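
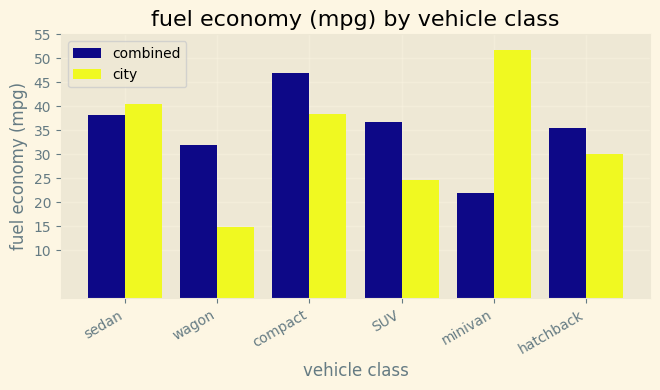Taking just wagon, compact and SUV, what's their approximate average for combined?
≈ 37

(30 + 45 + 35) / 3 ≈ 37.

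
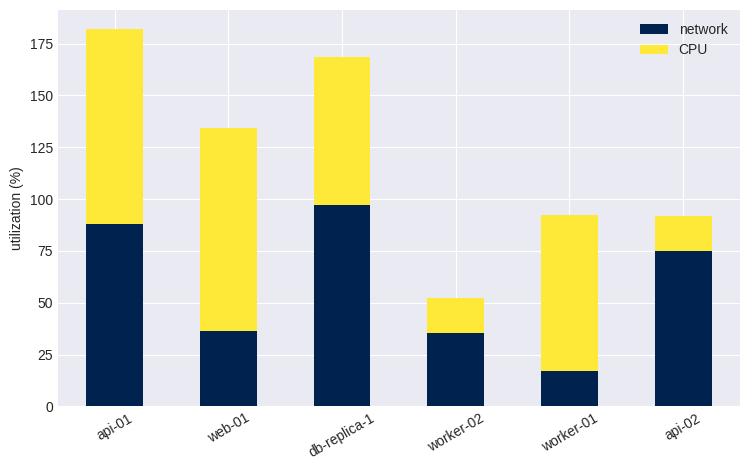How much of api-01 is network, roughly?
network top ≈ 80, bottom ≈ 0; segment ≈ 80.

≈ 80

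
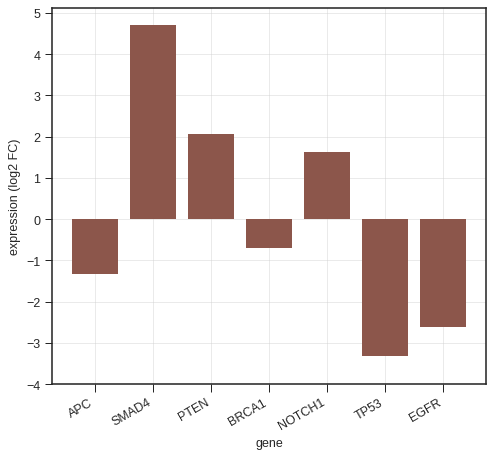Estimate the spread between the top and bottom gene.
Max SMAD4 ≈ 5, min TP53 ≈ -3; range ≈ 8.

≈ 8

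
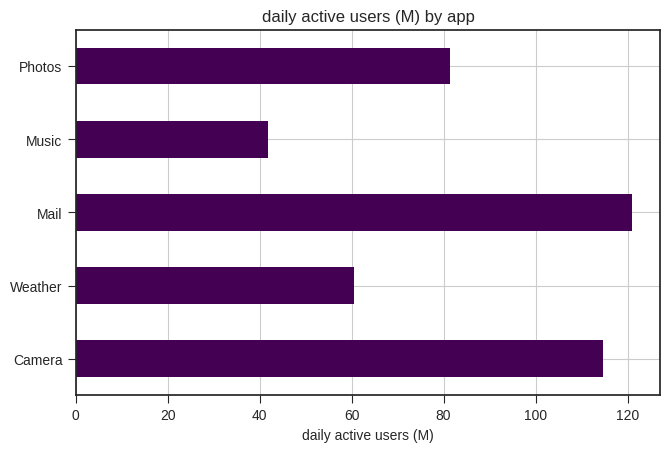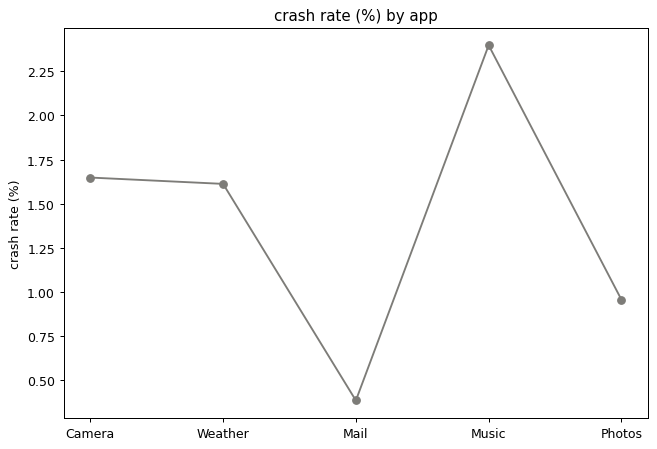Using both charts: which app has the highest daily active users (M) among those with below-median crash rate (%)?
Mail

Chart 2 median crash rate (%) ≈ 1.5; below-median apps: Mail, Photos. Among those, Mail has the highest daily active users (M) (≈ 120).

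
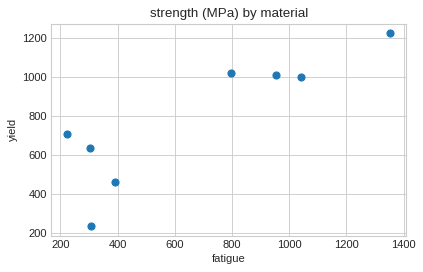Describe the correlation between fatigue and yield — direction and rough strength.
Points are positively correlated; strong (|r| ≈ 0.9).

positive, strong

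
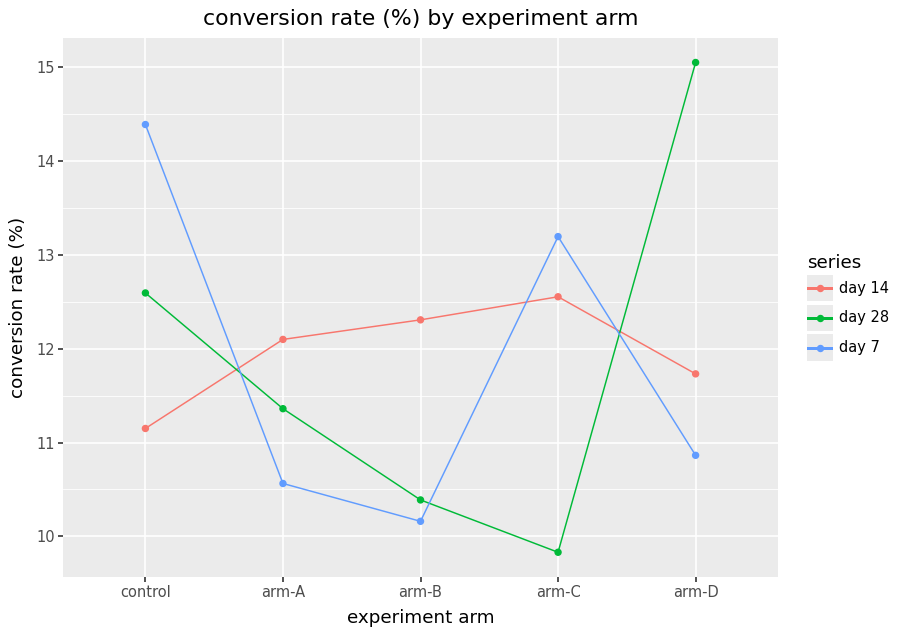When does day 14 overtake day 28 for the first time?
arm-A

control: day 14 ≈ 11.0 vs day 28 ≈ 12.5 (not yet); arm-A: day 14 ≈ 12.0 vs day 28 ≈ 11.5 (first crossover).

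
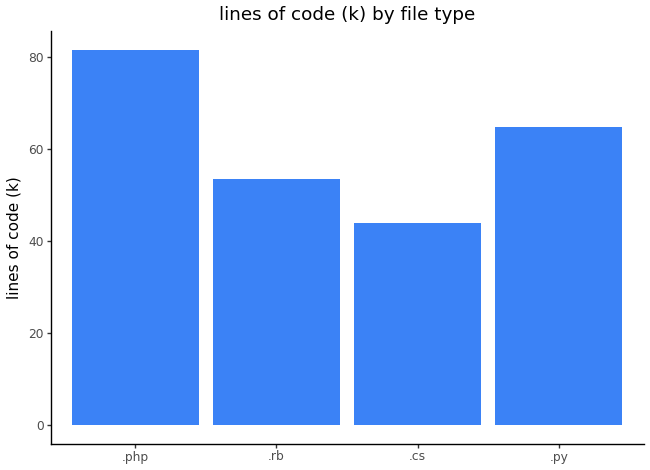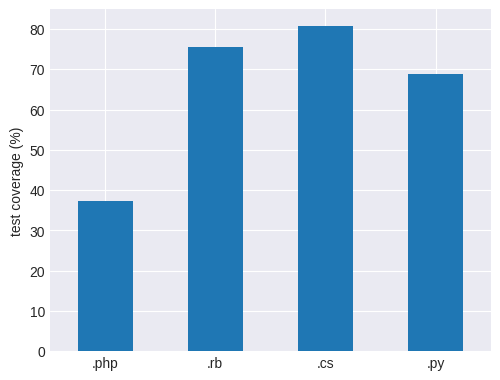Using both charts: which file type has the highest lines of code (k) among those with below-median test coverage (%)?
Chart 2 median test coverage (%) ≈ 70; below-median file types: .php, .py. Among those, .php has the highest lines of code (k) (≈ 80).

.php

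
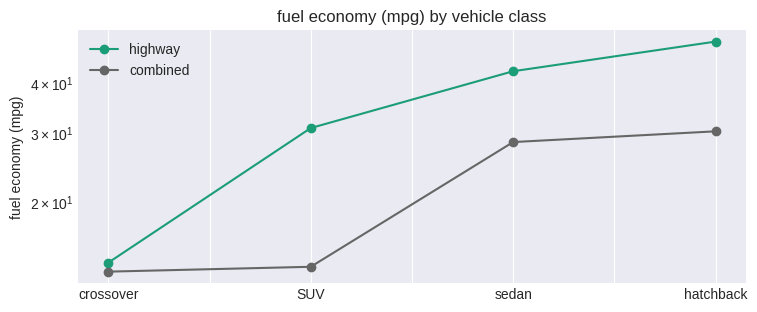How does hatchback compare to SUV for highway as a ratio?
hatchback ≈ 50, SUV ≈ 30; 50/30 ≈ 1.67.

≈ 1.67×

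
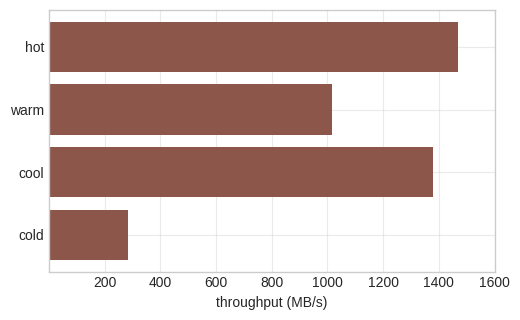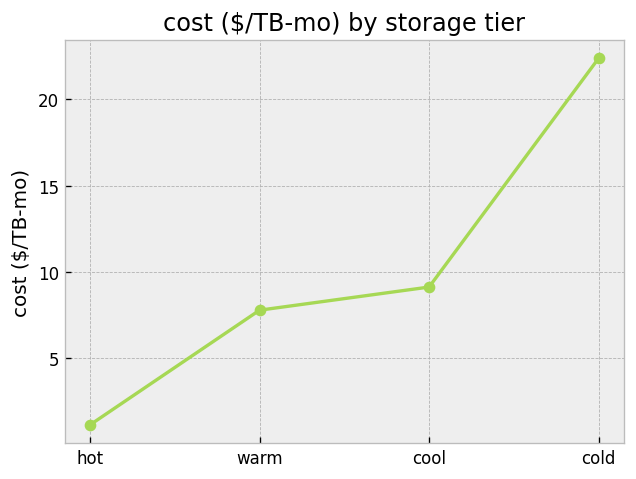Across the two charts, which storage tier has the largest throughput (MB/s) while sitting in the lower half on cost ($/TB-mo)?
hot

Chart 2 median cost ($/TB-mo) ≈ 10; below-median storage tiers: hot, warm. Among those, hot has the highest throughput (MB/s) (≈ 1400).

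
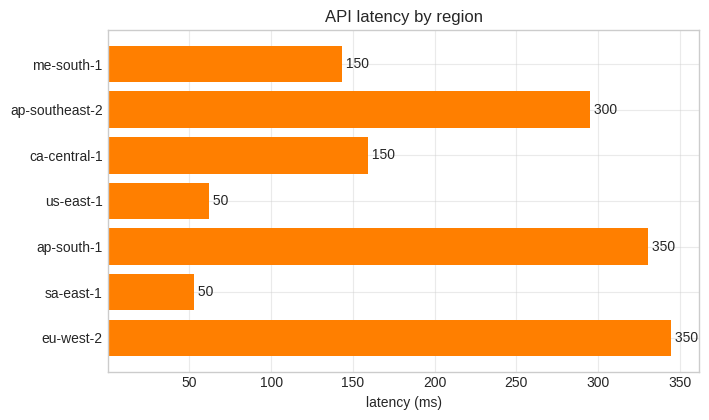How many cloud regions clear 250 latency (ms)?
3

Above 250: ap-southeast-2, ap-south-1, eu-west-2.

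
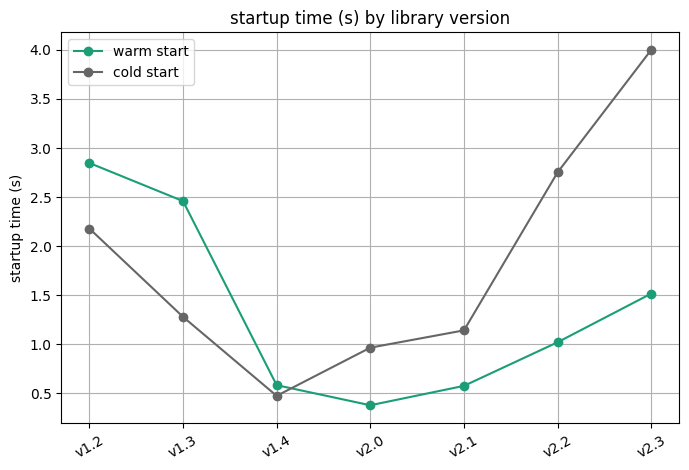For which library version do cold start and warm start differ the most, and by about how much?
v2.3, ≈ 2.5 s

v2.3: cold start ≈ 4.0, warm start ≈ 1.5 → gap ≈ 2.5. Next-largest (v2.2) is only ≈ 1.5.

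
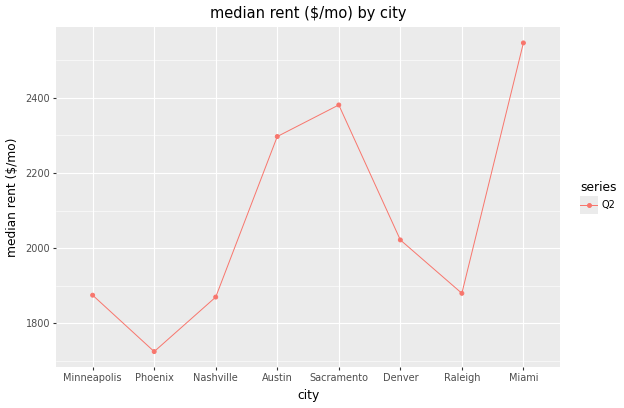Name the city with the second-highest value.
Sacramento

Top 3: Miami ≈ 2500, Sacramento ≈ 2400, Austin ≈ 2300.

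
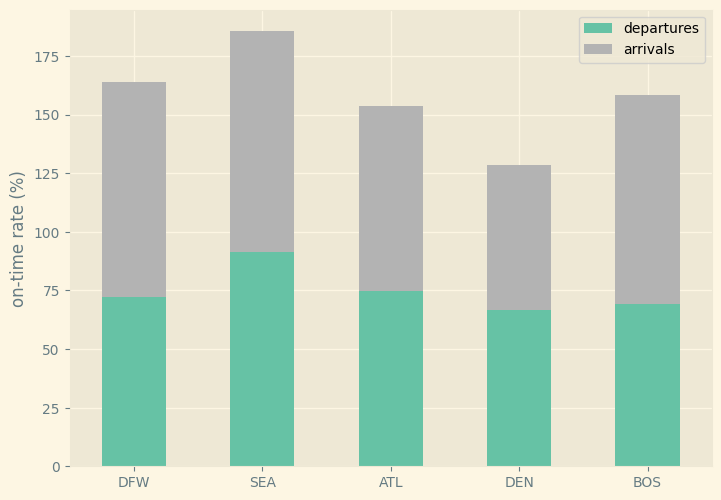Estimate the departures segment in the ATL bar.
departures top ≈ 80, bottom ≈ 0; segment ≈ 80.

≈ 80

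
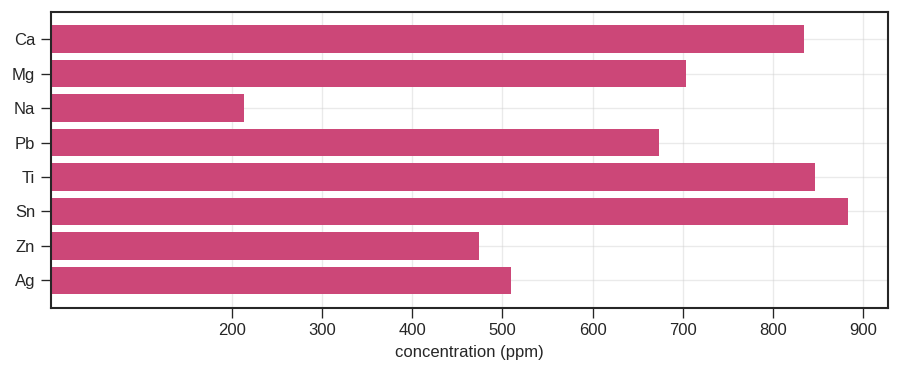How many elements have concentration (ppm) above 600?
5

Above 600: Ca, Mg, Pb, Ti, Sn.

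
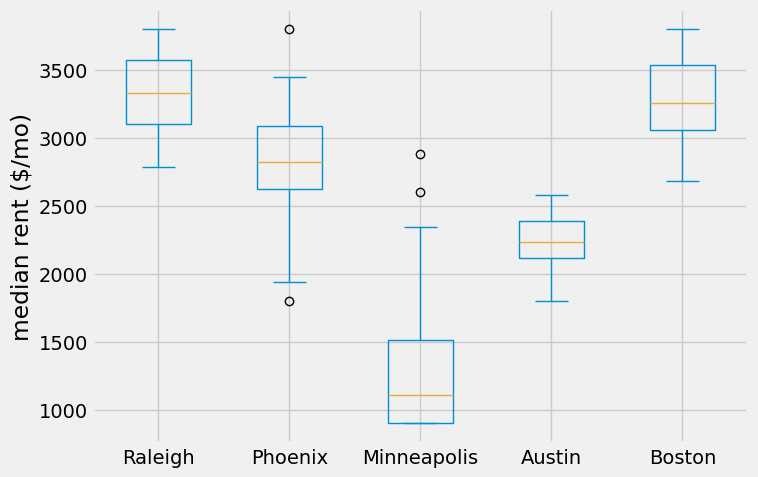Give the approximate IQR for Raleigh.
Q3 ≈ 3600, Q1 ≈ 3200; IQR ≈ 400.

≈ 400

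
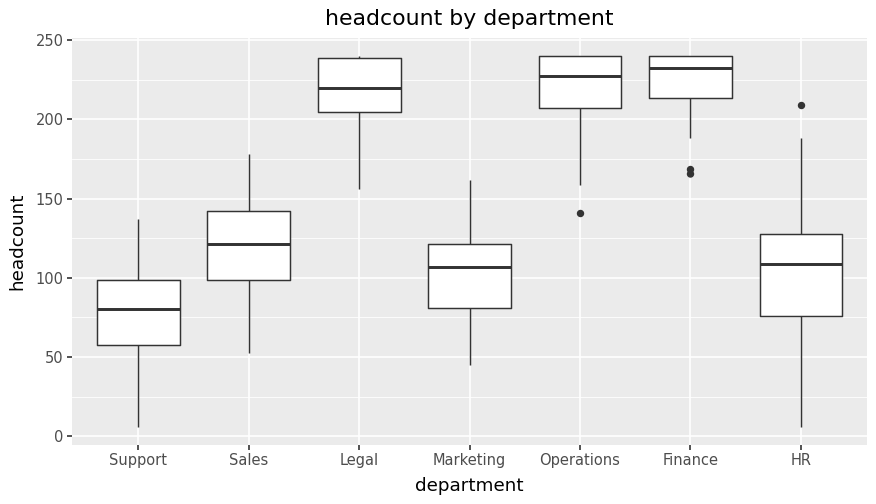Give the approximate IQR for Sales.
≈ 40

Q3 ≈ 140, Q1 ≈ 100; IQR ≈ 40.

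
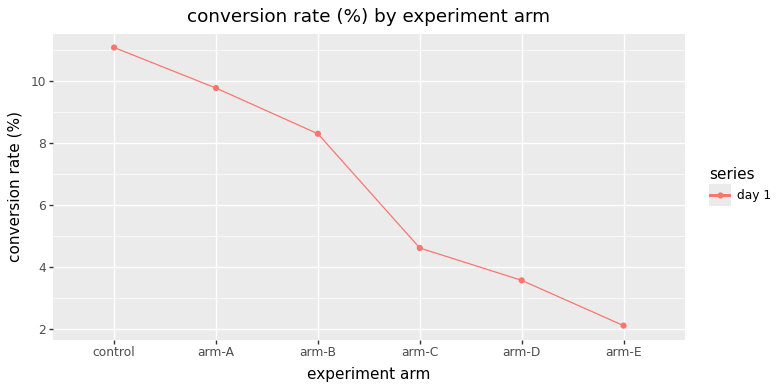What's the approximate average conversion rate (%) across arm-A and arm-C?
(10 + 5) / 2 ≈ 8.

≈ 8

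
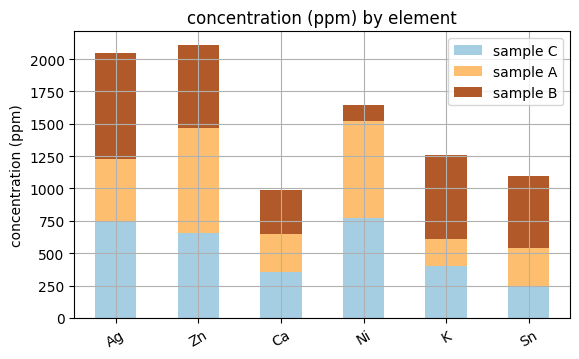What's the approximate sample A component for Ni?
sample A top ≈ 1600, bottom ≈ 800; segment ≈ 800.

≈ 800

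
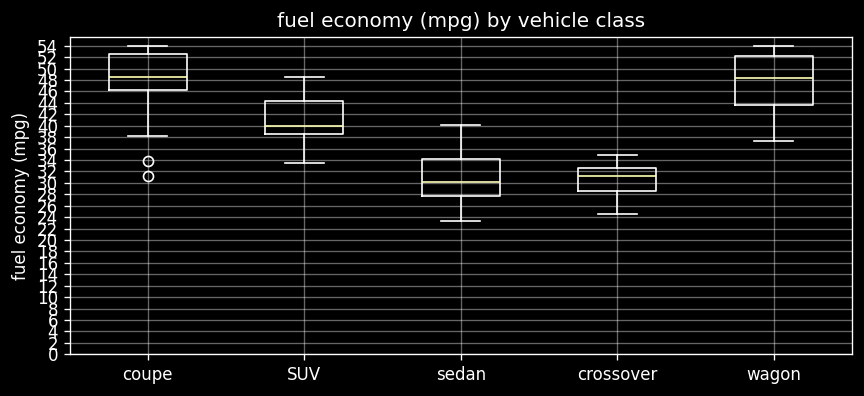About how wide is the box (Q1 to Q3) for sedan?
≈ 6

Q3 ≈ 34, Q1 ≈ 28; IQR ≈ 6.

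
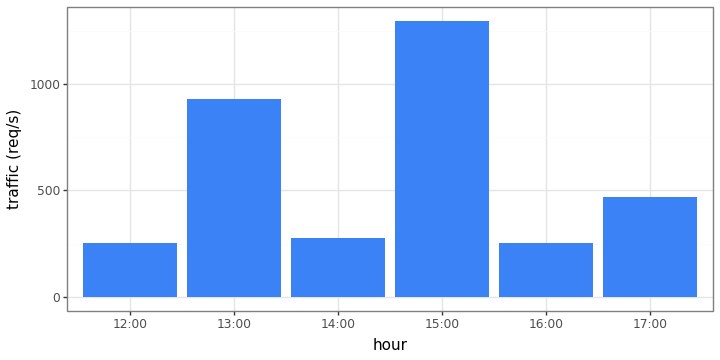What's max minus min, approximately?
≈ 1000

Max 15:00 ≈ 1200, min 16:00 ≈ 200; range ≈ 1000.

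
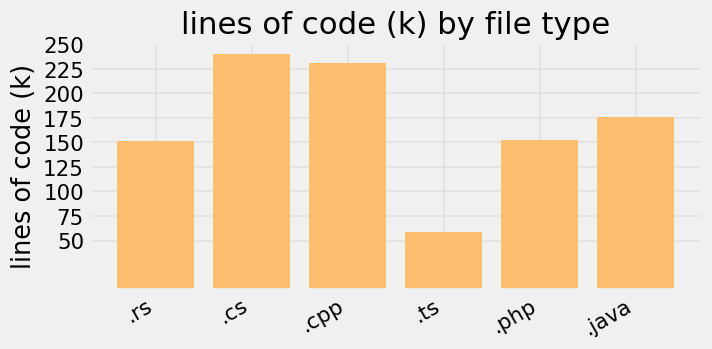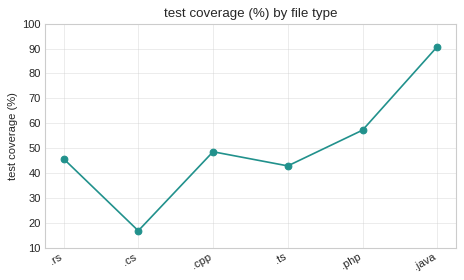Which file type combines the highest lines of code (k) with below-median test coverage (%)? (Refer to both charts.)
.cs

Chart 2 median test coverage (%) ≈ 50; below-median file types: .rs, .cs, .ts. Among those, .cs has the highest lines of code (k) (≈ 250).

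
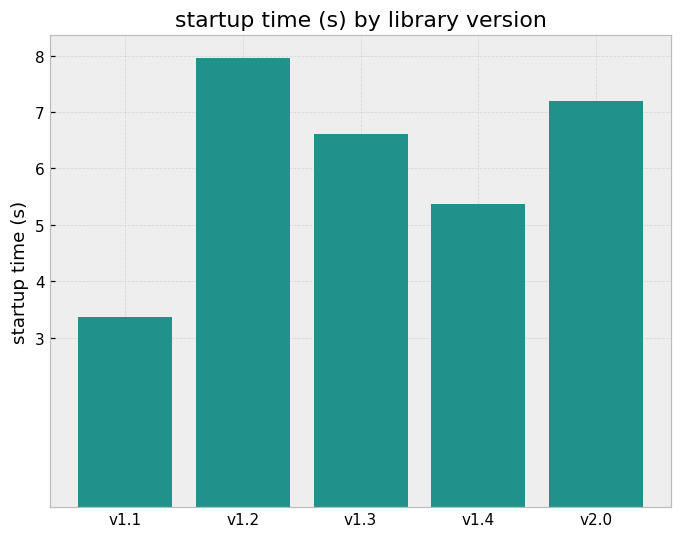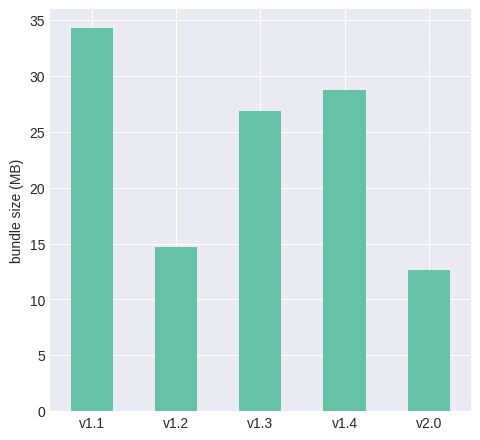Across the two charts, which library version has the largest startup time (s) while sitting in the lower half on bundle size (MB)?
v1.2

Chart 2 median bundle size (MB) ≈ 25; below-median library versions: v1.2, v2.0. Among those, v1.2 has the highest startup time (s) (≈ 8).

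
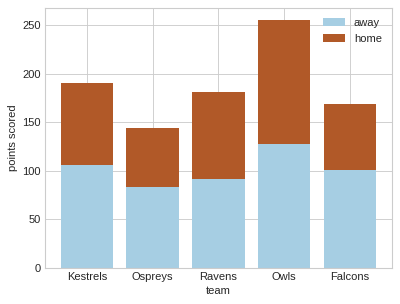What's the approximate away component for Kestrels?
away top ≈ 100, bottom ≈ 0; segment ≈ 100.

≈ 100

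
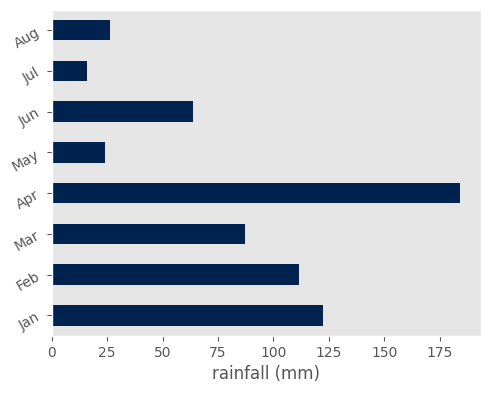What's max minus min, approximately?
≈ 160

Max Apr ≈ 180, min Jul ≈ 20; range ≈ 160.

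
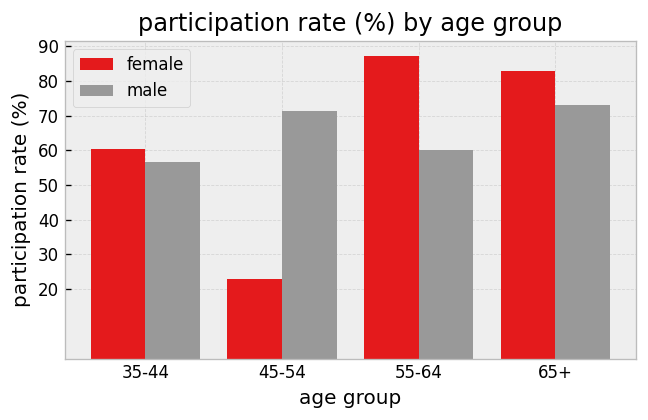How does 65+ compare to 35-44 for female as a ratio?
65+ ≈ 80, 35-44 ≈ 60; 80/60 ≈ 1.33.

≈ 1.33×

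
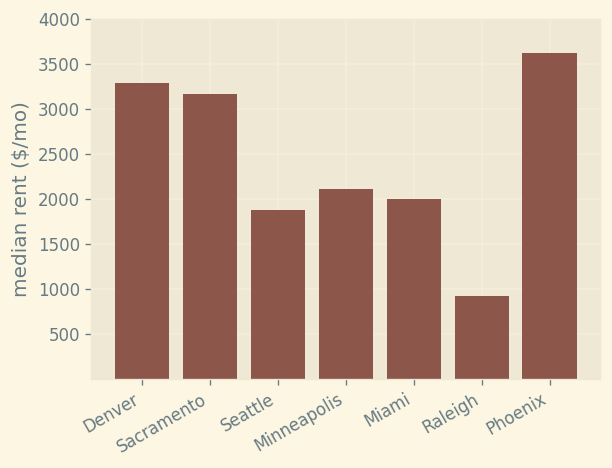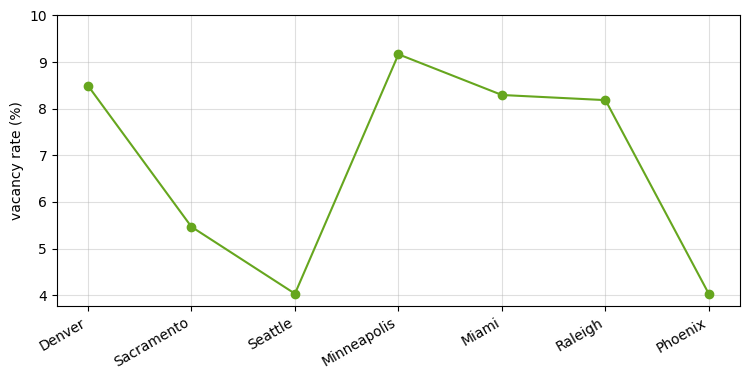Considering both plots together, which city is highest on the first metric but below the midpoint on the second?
Chart 2 median vacancy rate (%) ≈ 8; below-median cities: Sacramento, Seattle, Phoenix. Among those, Phoenix has the highest median rent ($/mo) (≈ 3500).

Phoenix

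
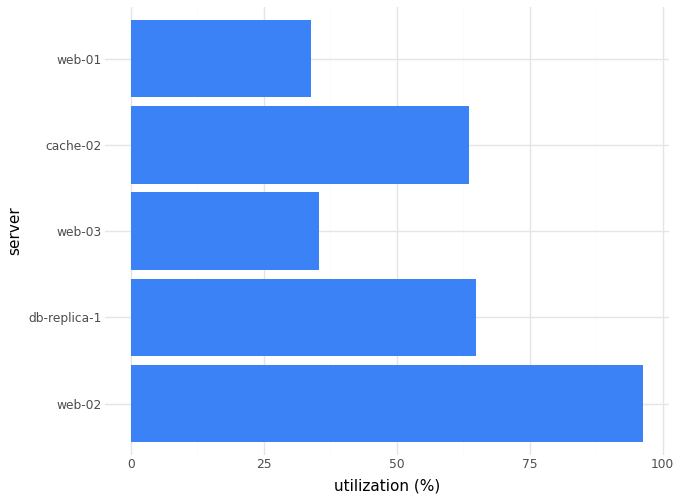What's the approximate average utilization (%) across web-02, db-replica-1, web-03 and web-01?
(100 + 60 + 40 + 30) / 4 ≈ 58.

≈ 58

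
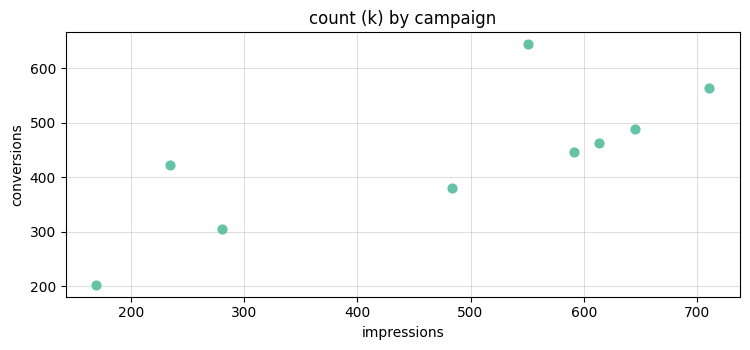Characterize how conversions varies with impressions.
Points are positively correlated; strong (|r| ≈ 0.8).

positive, strong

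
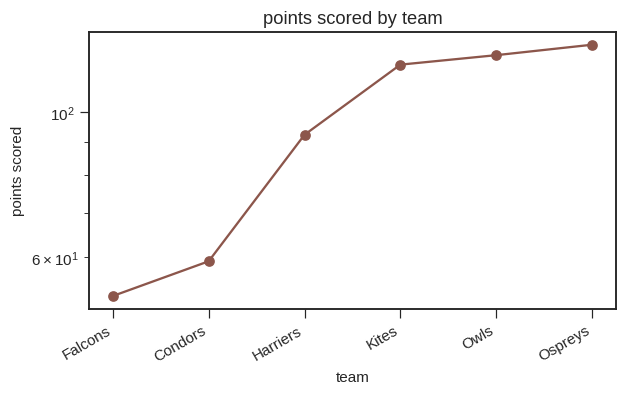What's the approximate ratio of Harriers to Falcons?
≈ 1.8×

Harriers ≈ 90, Falcons ≈ 50; 90/50 ≈ 1.8.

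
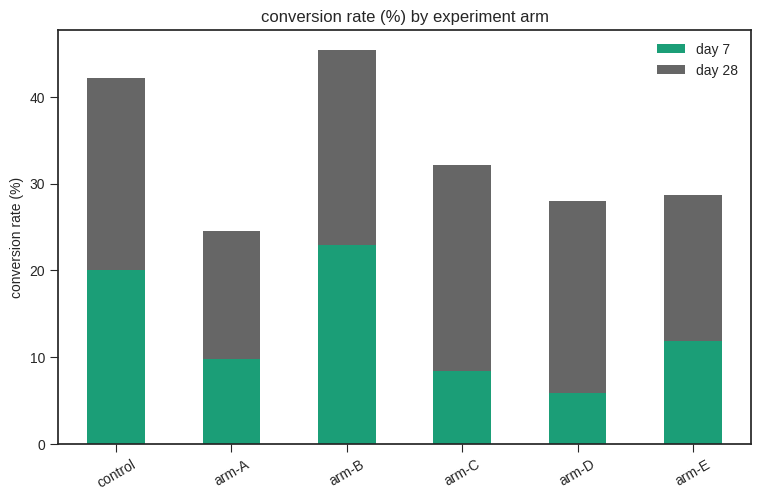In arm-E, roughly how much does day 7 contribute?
day 7 top ≈ 10, bottom ≈ 0; segment ≈ 10.

≈ 10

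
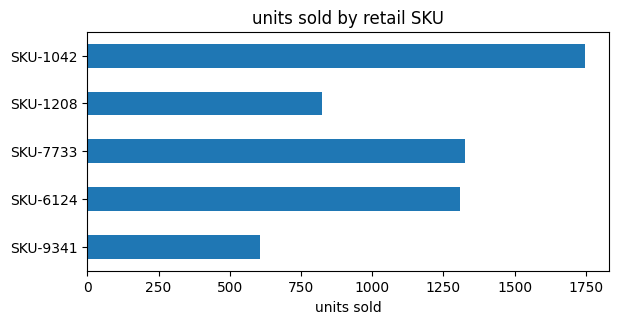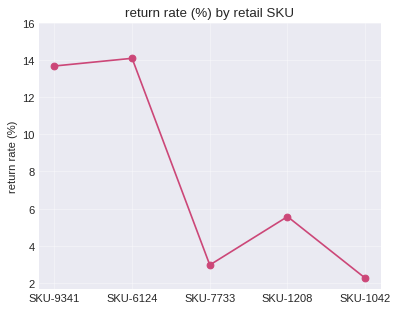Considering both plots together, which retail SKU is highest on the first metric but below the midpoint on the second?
Chart 2 median return rate (%) ≈ 6; below-median retail SKUs: SKU-7733, SKU-1042. Among those, SKU-1042 has the highest units sold (≈ 1800).

SKU-1042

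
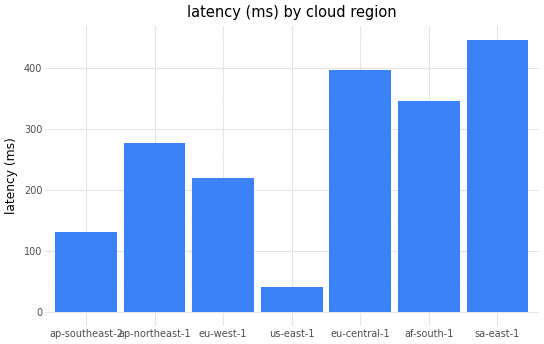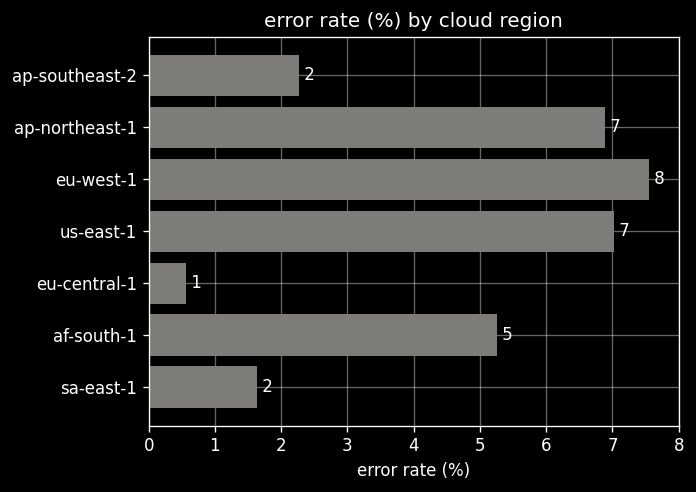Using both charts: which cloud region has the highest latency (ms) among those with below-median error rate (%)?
Chart 2 median error rate (%) ≈ 5; below-median cloud regions: ap-southeast-2, eu-central-1, sa-east-1. Among those, sa-east-1 has the highest latency (ms) (≈ 450).

sa-east-1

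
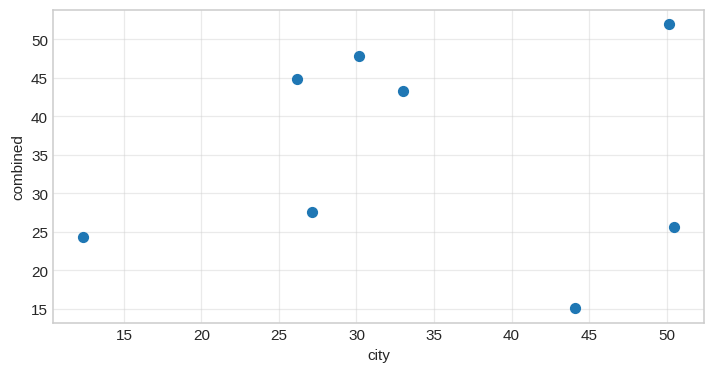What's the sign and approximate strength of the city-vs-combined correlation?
no clear correlation

Points are roughly uncorrelated; weak (|r| ≈ 0.1).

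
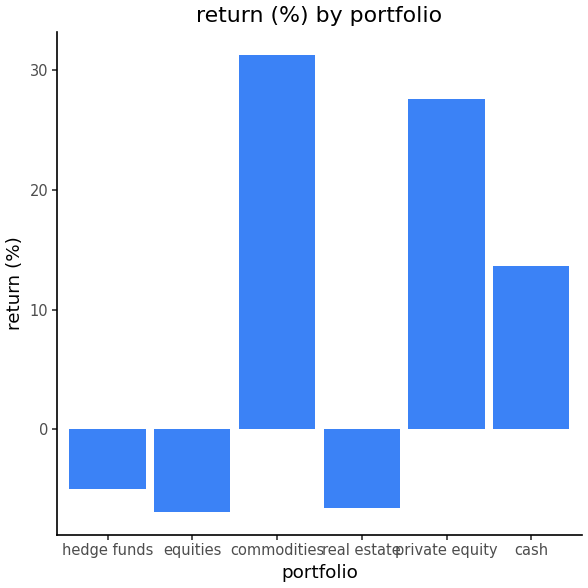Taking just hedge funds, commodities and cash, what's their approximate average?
≈ 13

(-5 + 30 + 15) / 3 ≈ 13.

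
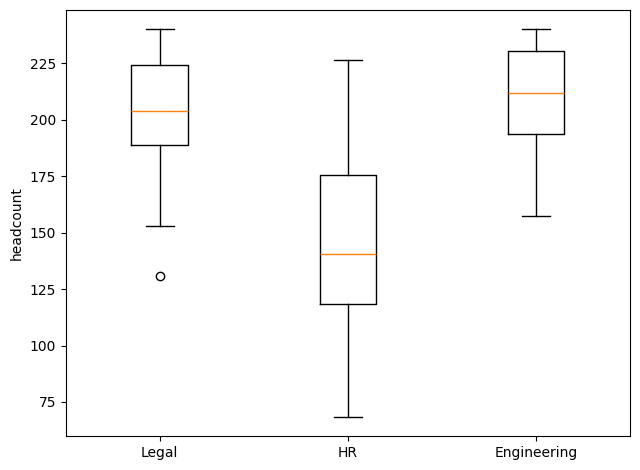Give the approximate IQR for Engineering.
Q3 ≈ 230, Q1 ≈ 190; IQR ≈ 40.

≈ 40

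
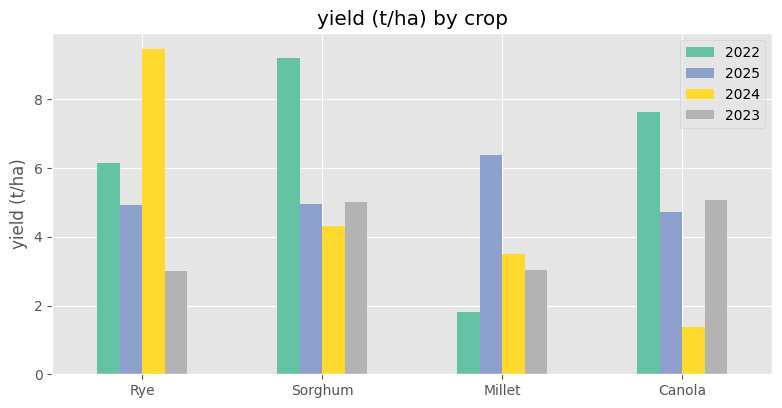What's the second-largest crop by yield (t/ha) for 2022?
Canola

Top 3 for 2022: Sorghum ≈ 9, Canola ≈ 8, Rye ≈ 6.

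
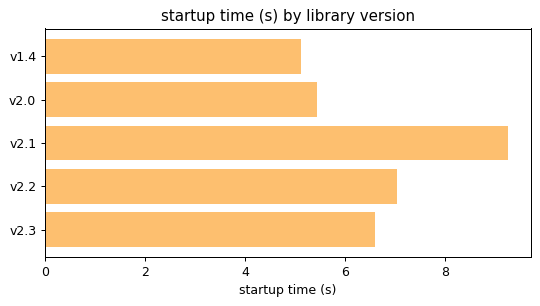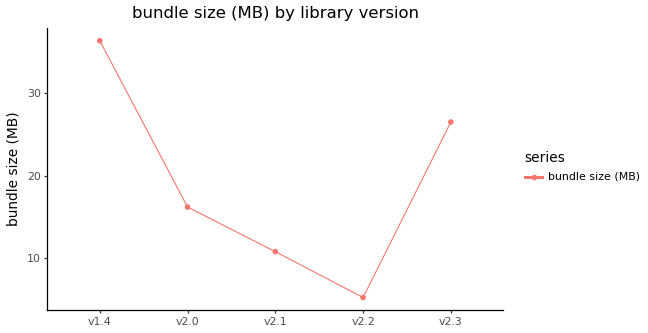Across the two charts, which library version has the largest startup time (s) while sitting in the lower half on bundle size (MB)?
Chart 2 median bundle size (MB) ≈ 15; below-median library versions: v2.1, v2.2. Among those, v2.1 has the highest startup time (s) (≈ 9).

v2.1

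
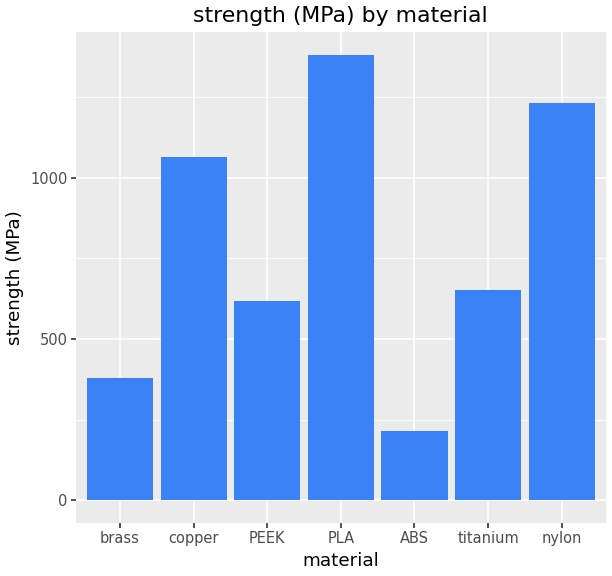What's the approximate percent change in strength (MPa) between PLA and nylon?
≈ -14.3%

PLA ≈ 1400, nylon ≈ 1200; (1200 − 1400) / 1400 ≈ -14.3%.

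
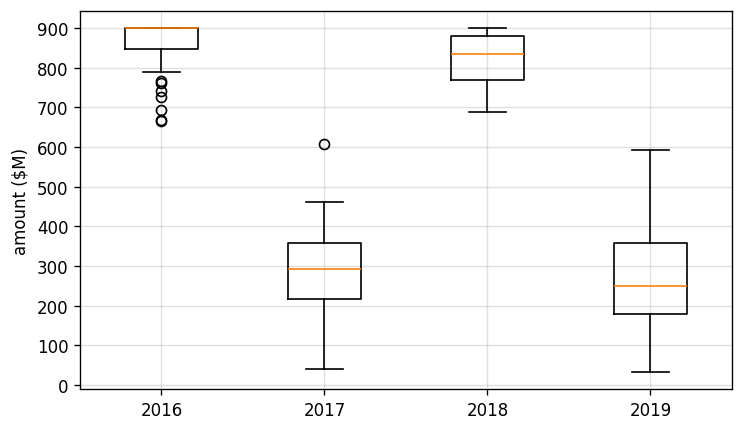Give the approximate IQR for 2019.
Q3 ≈ 400, Q1 ≈ 200; IQR ≈ 200.

≈ 200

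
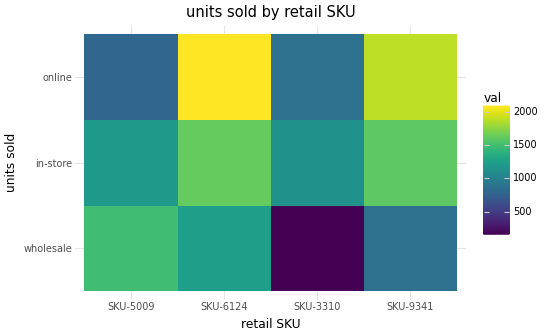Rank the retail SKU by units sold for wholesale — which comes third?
SKU-9341

Top 4 for wholesale: SKU-5009 ≈ 1600, SKU-6124 ≈ 1200, SKU-9341 ≈ 800, SKU-3310 ≈ 200.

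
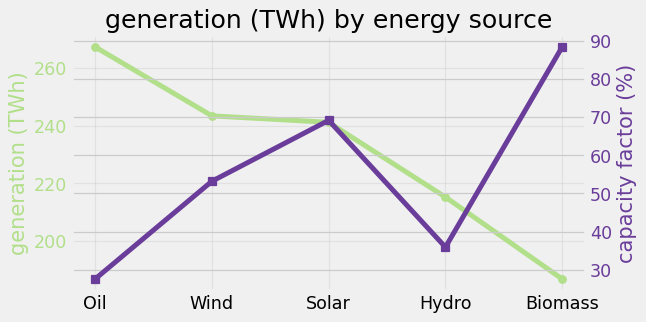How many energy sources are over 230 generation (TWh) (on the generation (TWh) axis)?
Above 230: Oil, Wind, Solar.

3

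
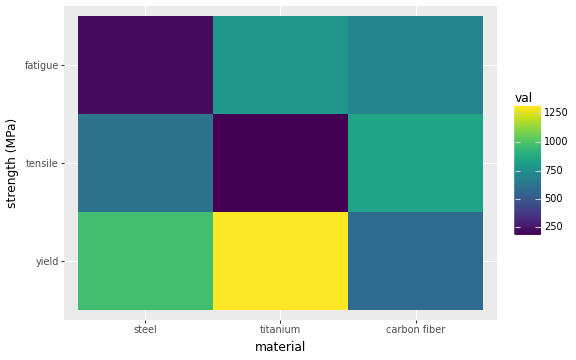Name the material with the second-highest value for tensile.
steel

Top 3 for tensile: carbon fiber ≈ 800, steel ≈ 600, titanium ≈ 200.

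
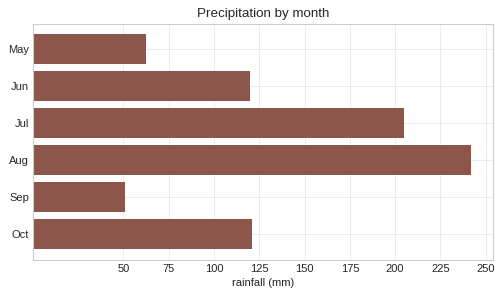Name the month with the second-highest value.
Jul

Top 3: Aug ≈ 250, Jul ≈ 200, Oct ≈ 125.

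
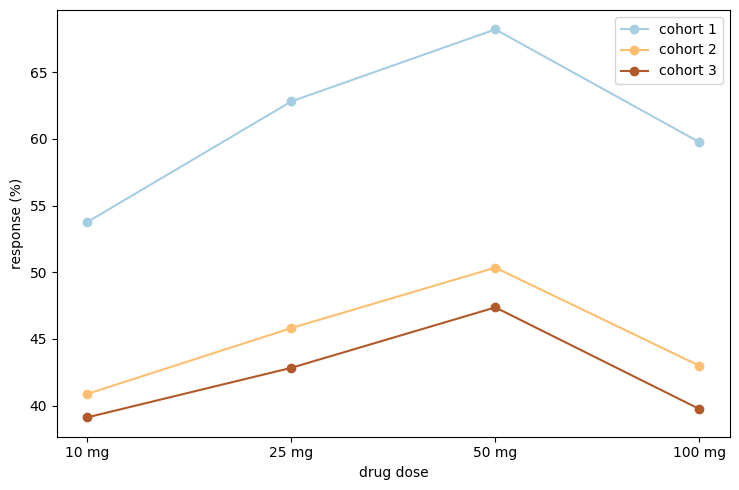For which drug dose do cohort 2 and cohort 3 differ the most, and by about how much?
100 mg, ≈ 5 %

100 mg: cohort 2 ≈ 45, cohort 3 ≈ 40 → gap ≈ 5. Next-largest (25 mg) is only ≈ 0.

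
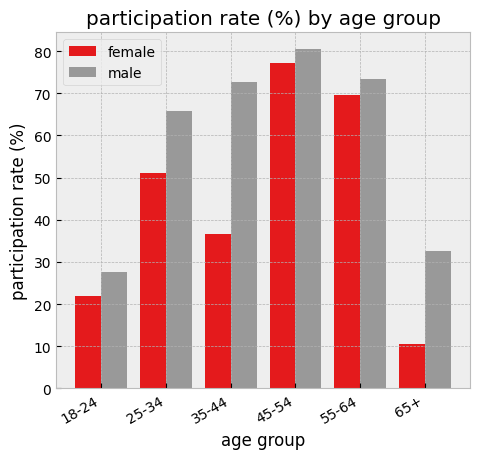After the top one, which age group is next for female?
55-64

Top 3 for female: 45-54 ≈ 80, 55-64 ≈ 70, 25-34 ≈ 50.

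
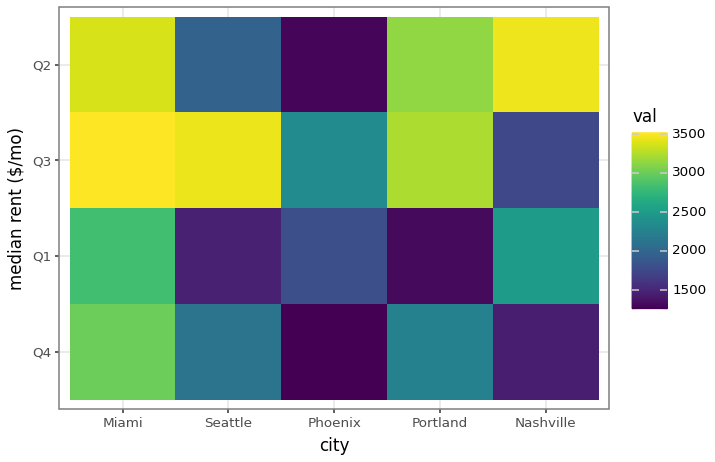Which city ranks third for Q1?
Phoenix

Top 4 for Q1: Miami ≈ 2800, Nashville ≈ 2400, Phoenix ≈ 1800, Seattle ≈ 1400.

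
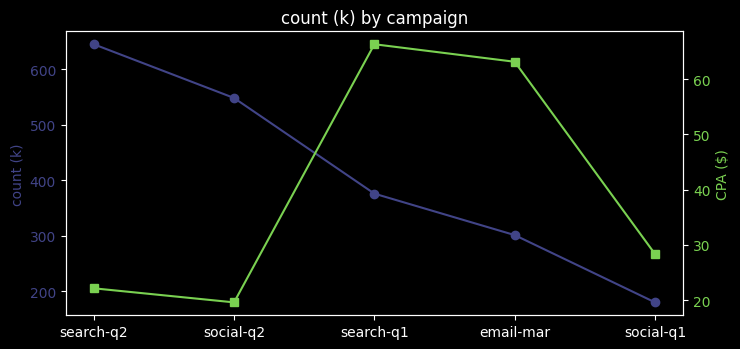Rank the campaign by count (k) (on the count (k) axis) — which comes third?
search-q1

Top 4 (on the count (k) axis): search-q2 ≈ 650, social-q2 ≈ 550, search-q1 ≈ 400, email-mar ≈ 300.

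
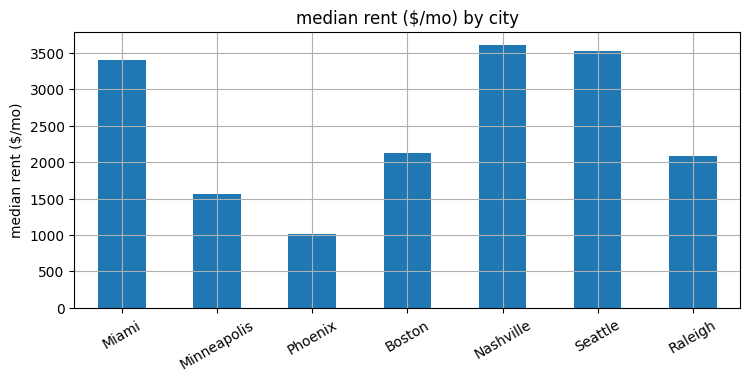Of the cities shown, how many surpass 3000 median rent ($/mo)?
3

Above 3000: Miami, Nashville, Seattle.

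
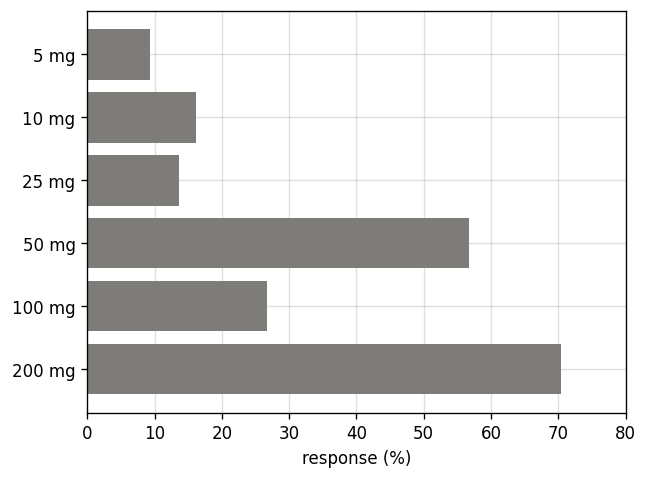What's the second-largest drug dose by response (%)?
50 mg

Top 3: 200 mg ≈ 70, 50 mg ≈ 60, 100 mg ≈ 30.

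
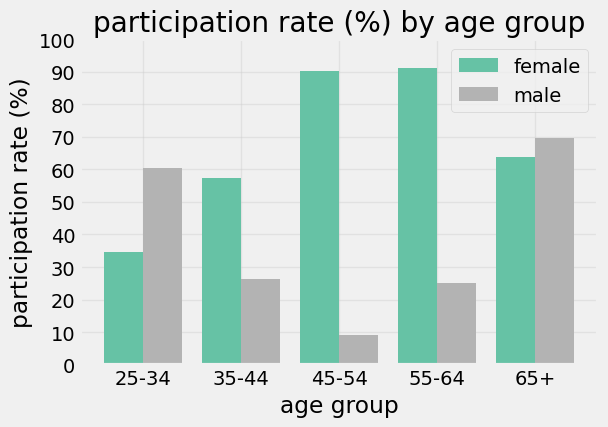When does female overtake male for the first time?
25-34: female ≈ 30 vs male ≈ 60 (not yet); 35-44: female ≈ 60 vs male ≈ 30 (first crossover).

35-44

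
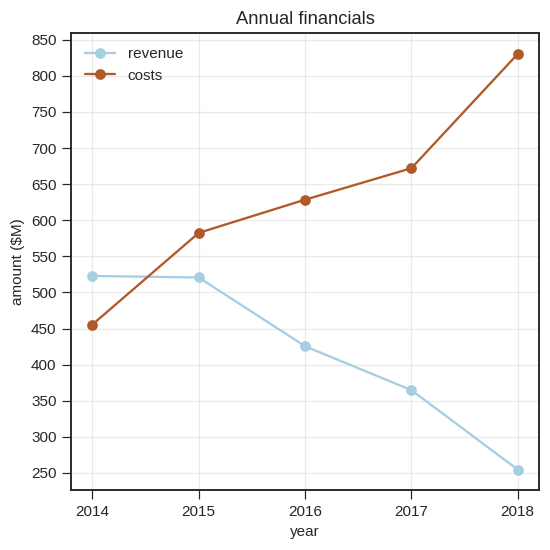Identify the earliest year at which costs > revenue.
2014: costs ≈ 450 vs revenue ≈ 500 (not yet); 2015: costs ≈ 600 vs revenue ≈ 500 (first crossover).

2015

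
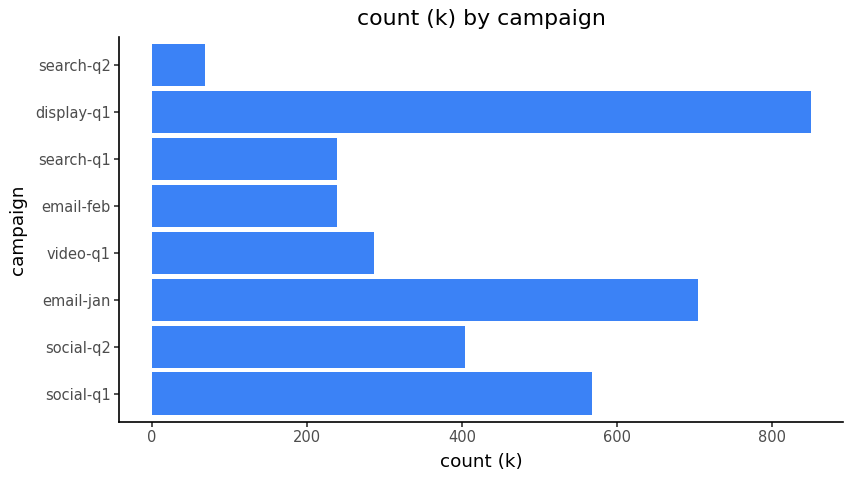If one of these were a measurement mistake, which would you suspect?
display-q1 ≈ 800; the rest sit between ≈ 100 and ≈ 700.

display-q1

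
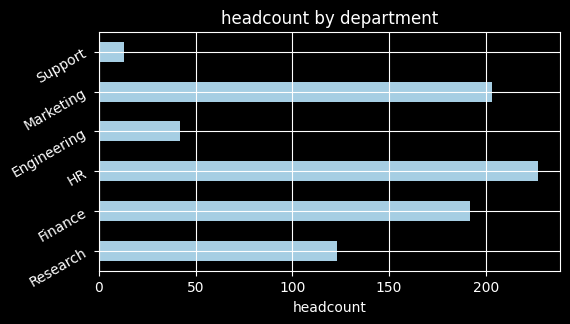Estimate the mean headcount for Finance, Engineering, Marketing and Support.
(200 + 40 + 200 + 20) / 4 ≈ 115.

≈ 115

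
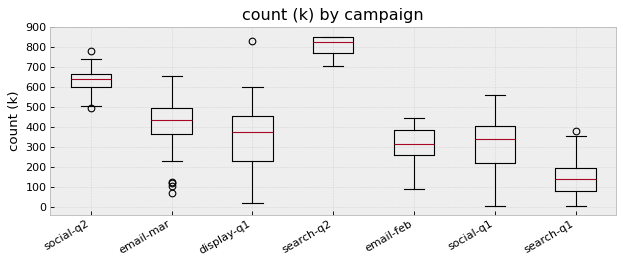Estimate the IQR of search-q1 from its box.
≈ 100

Q3 ≈ 200, Q1 ≈ 100; IQR ≈ 100.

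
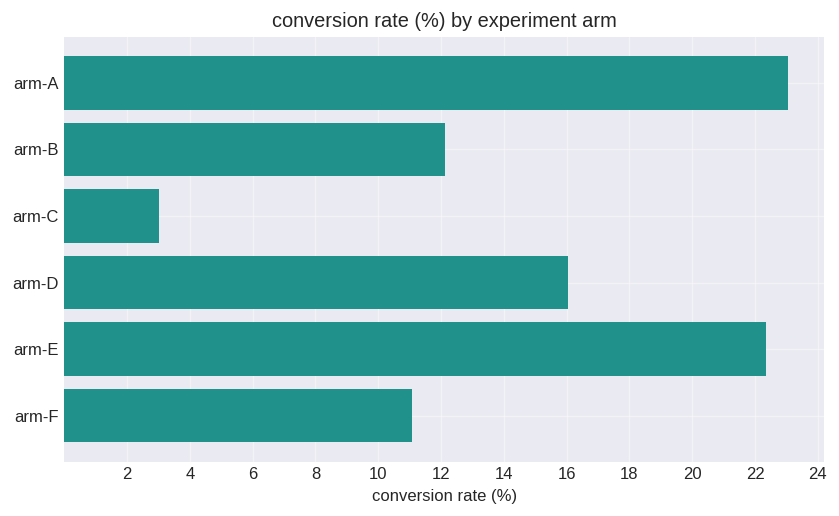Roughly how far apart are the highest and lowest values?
Max arm-A ≈ 24, min arm-C ≈ 4; range ≈ 20.

≈ 20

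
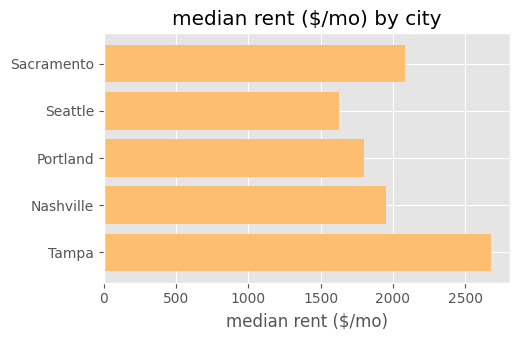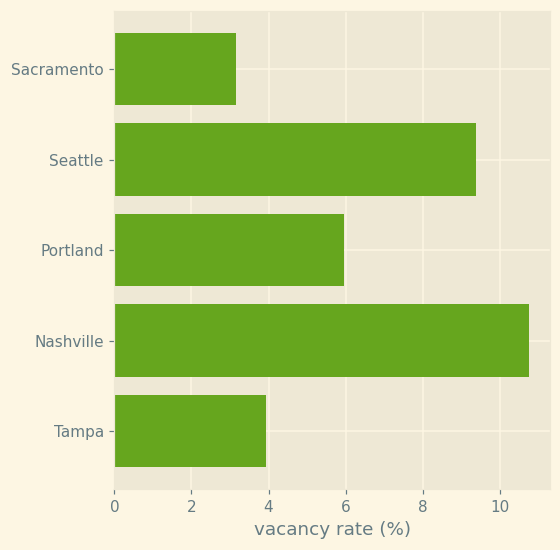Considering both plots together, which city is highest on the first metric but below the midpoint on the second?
Tampa

Chart 2 median vacancy rate (%) ≈ 6; below-median cities: Sacramento, Tampa. Among those, Tampa has the highest median rent ($/mo) (≈ 2500).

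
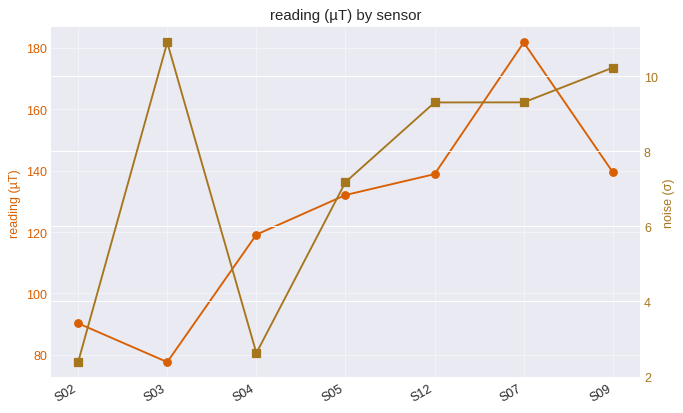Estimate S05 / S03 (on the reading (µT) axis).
≈ 1.62×

S05 ≈ 130, S03 ≈ 80; 130/80 ≈ 1.62.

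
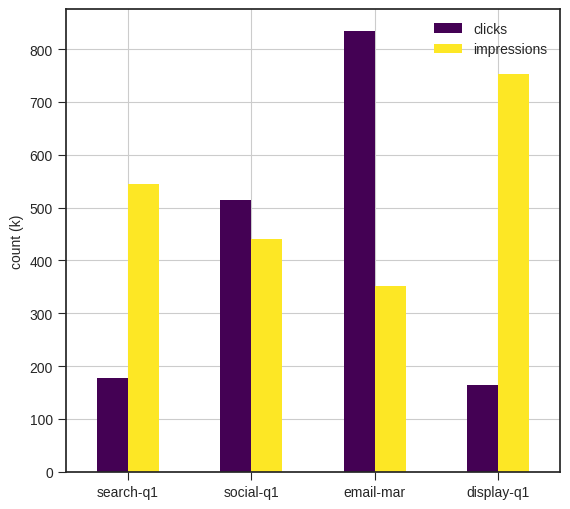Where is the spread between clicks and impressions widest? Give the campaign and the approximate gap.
display-q1, ≈ 600 k

display-q1: clicks ≈ 200, impressions ≈ 800 → gap ≈ 600. Next-largest (email-mar) is only ≈ 400.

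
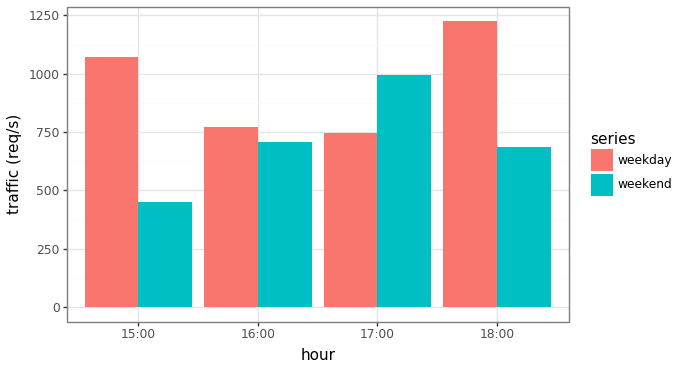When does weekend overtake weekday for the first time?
17:00

16:00: weekend ≈ 800 vs weekday ≈ 800 (not yet); 17:00: weekend ≈ 1000 vs weekday ≈ 800 (first crossover).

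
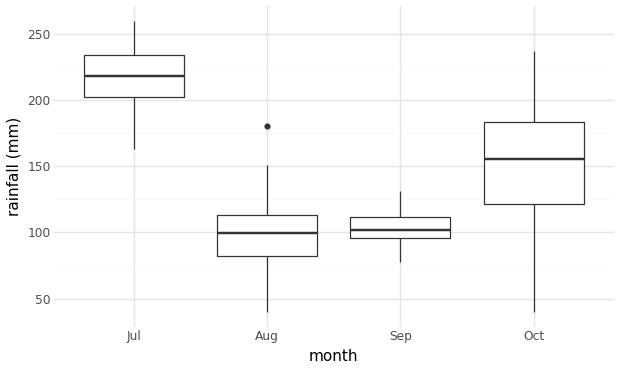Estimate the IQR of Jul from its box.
Q3 ≈ 230, Q1 ≈ 200; IQR ≈ 30.

≈ 30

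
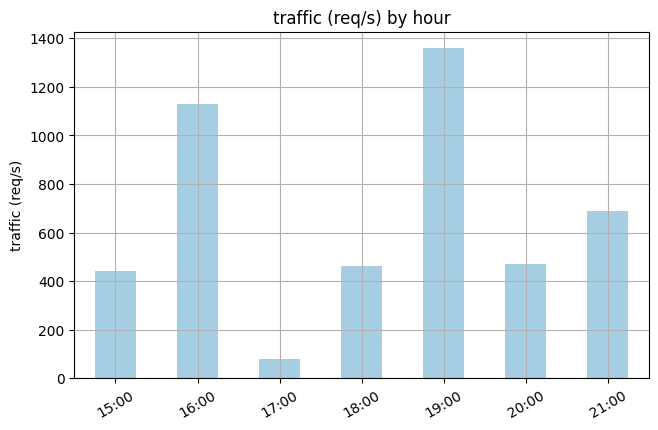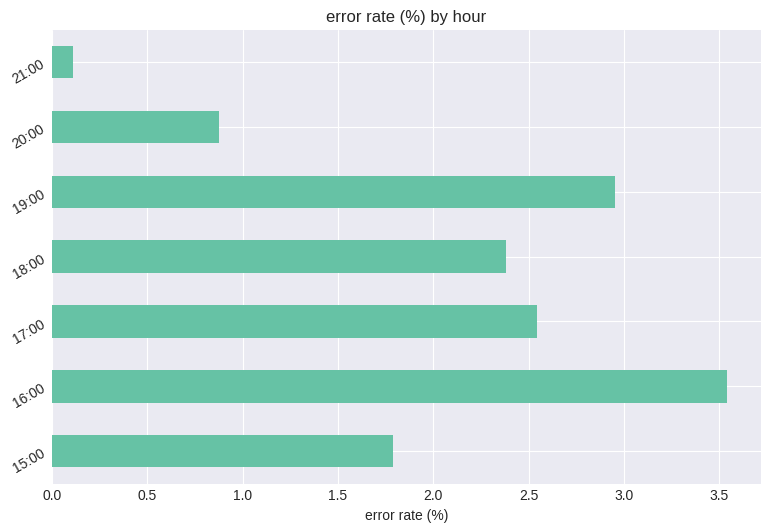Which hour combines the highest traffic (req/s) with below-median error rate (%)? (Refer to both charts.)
Chart 2 median error rate (%) ≈ 2.5; below-median hours: 15:00, 20:00, 21:00. Among those, 21:00 has the highest traffic (req/s) (≈ 600).

21:00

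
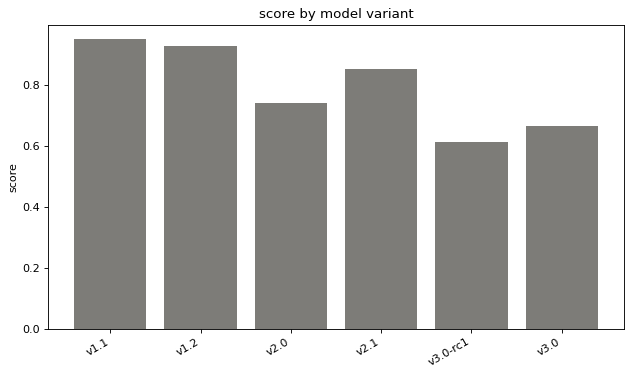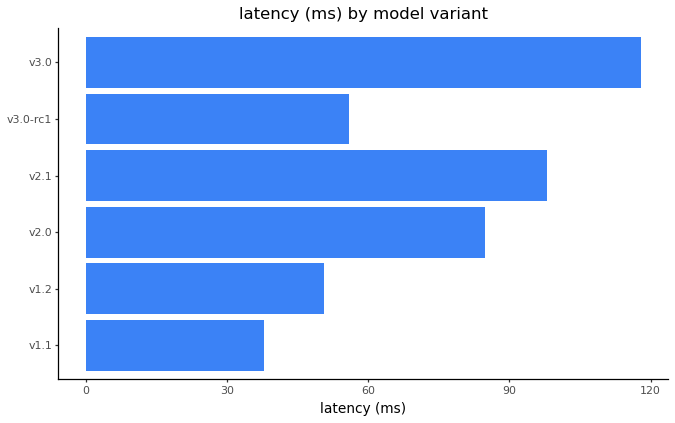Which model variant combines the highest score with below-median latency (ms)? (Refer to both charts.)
Chart 2 median latency (ms) ≈ 80; below-median model variants: v1.1, v1.2, v3.0-rc1. Among those, v1.1 has the highest score (≈ 1).

v1.1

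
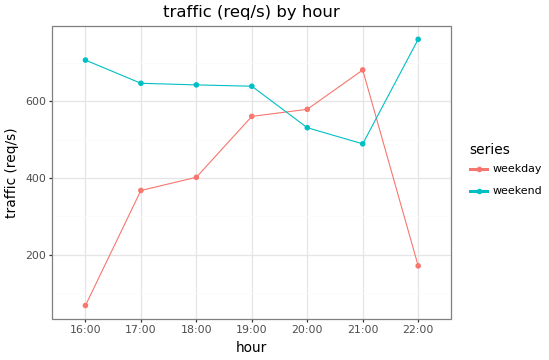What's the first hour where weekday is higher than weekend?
19:00: weekday ≈ 600 vs weekend ≈ 600 (not yet); 20:00: weekday ≈ 600 vs weekend ≈ 500 (first crossover).

20:00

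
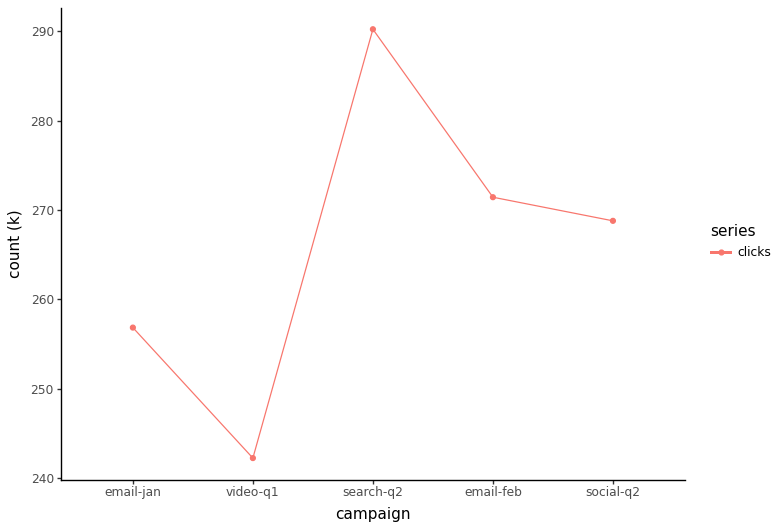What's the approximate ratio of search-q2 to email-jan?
≈ 1.14×

search-q2 ≈ 290, email-jan ≈ 255; 290/255 ≈ 1.14.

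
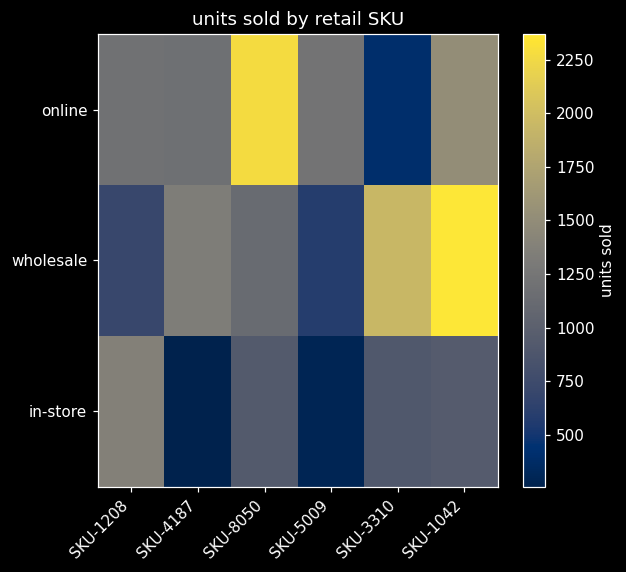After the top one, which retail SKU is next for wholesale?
SKU-3310

Top 3 for wholesale: SKU-1042 ≈ 2400, SKU-3310 ≈ 2000, SKU-4187 ≈ 1400.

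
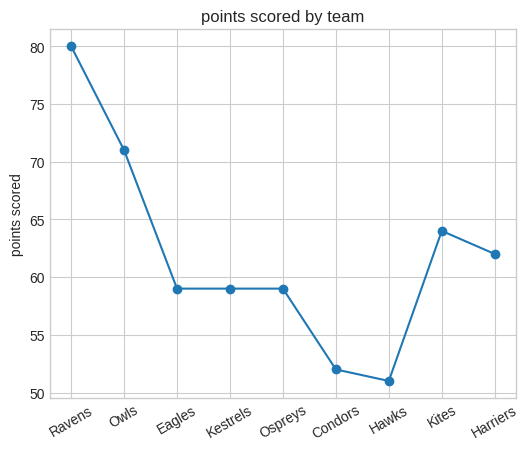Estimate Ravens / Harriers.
Ravens ≈ 80, Harriers ≈ 60; 80/60 ≈ 1.33.

≈ 1.33×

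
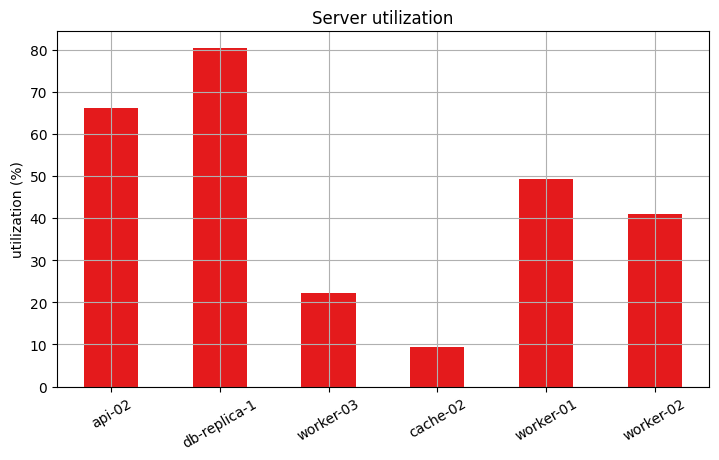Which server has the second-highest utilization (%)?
Top 3: db-replica-1 ≈ 80, api-02 ≈ 70, worker-01 ≈ 50.

api-02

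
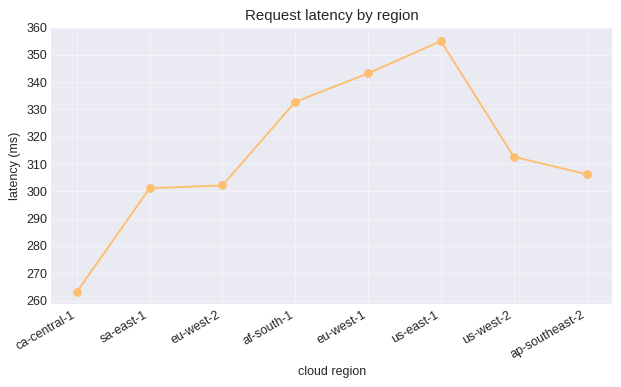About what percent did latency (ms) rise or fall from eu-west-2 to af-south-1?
eu-west-2 ≈ 300, af-south-1 ≈ 330; (330 − 300) / 300 ≈ +10%.

≈ +10%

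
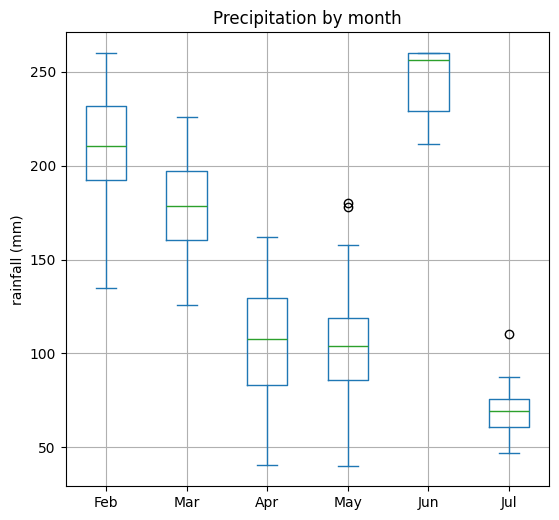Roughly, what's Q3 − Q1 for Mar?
Q3 ≈ 200, Q1 ≈ 160; IQR ≈ 40.

≈ 40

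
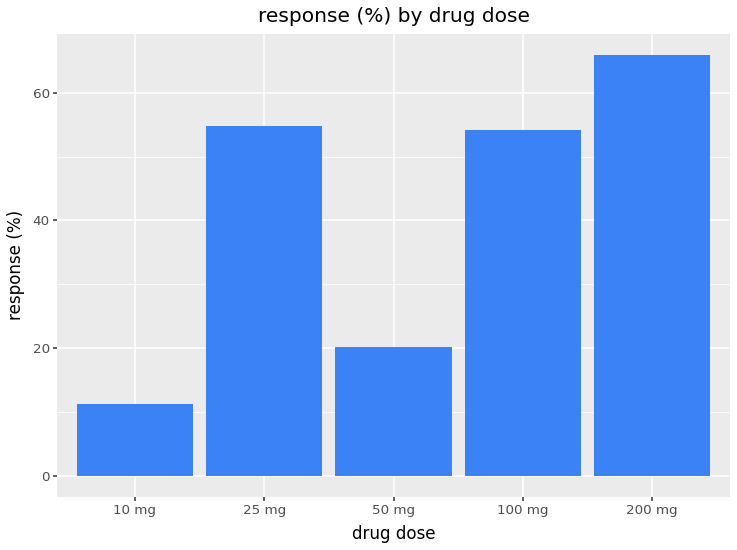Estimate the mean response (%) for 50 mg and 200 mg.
(20 + 70) / 2 ≈ 45.

≈ 45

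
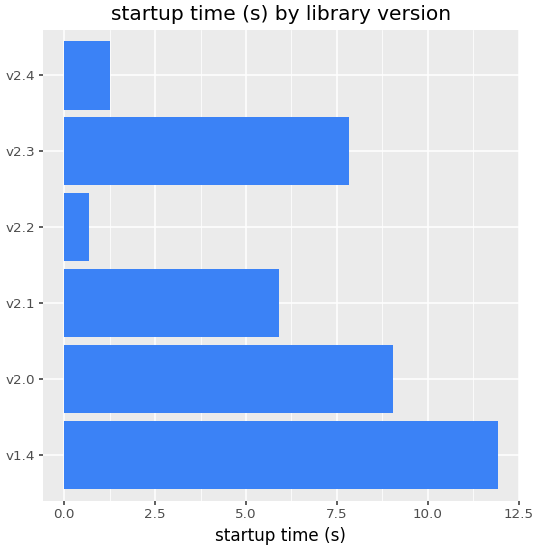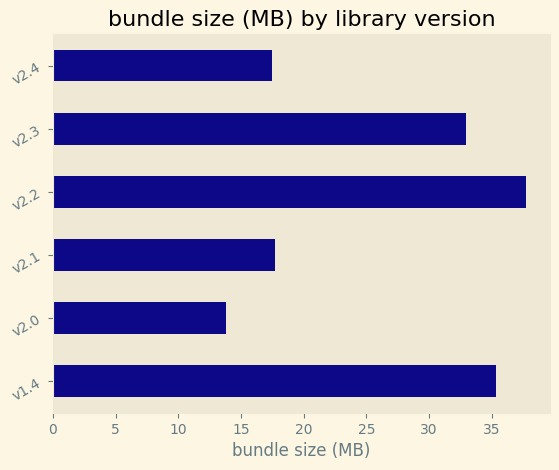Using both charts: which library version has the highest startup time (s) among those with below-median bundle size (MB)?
v2.0

Chart 2 median bundle size (MB) ≈ 25; below-median library versions: v2.0, v2.1, v2.4. Among those, v2.0 has the highest startup time (s) (≈ 10).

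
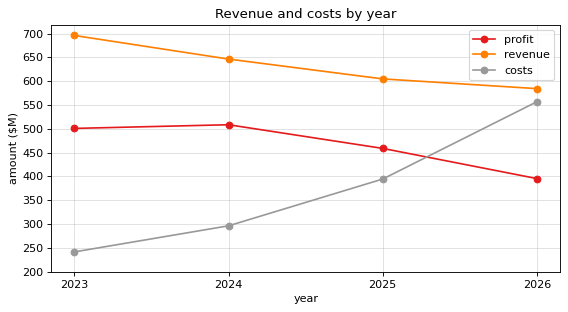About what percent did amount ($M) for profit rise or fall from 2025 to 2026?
≈ -11.1%

2025 ≈ 450, 2026 ≈ 400; (400 − 450) / 450 ≈ -11.1%.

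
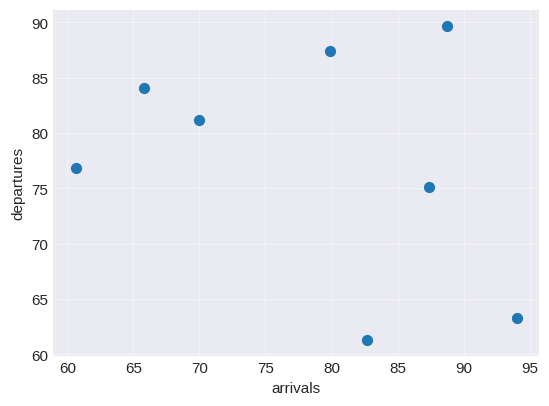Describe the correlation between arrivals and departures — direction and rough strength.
Points are negatively correlated; weak (|r| ≈ 0.3).

negative, weak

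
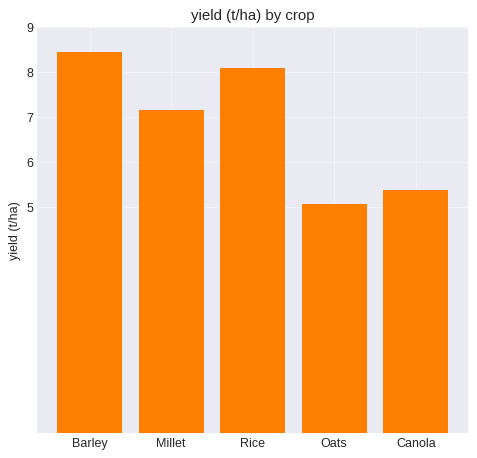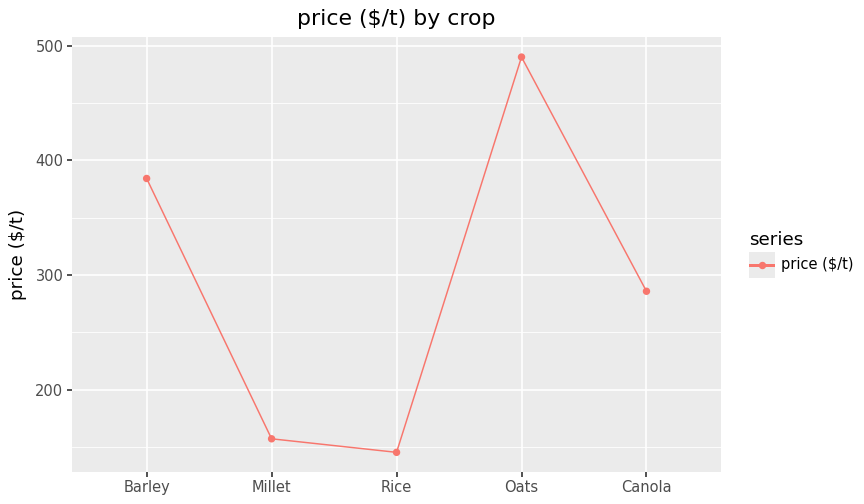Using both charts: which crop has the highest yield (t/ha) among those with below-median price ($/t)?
Chart 2 median price ($/t) ≈ 300; below-median crops: Millet, Rice. Among those, Rice has the highest yield (t/ha) (≈ 8).

Rice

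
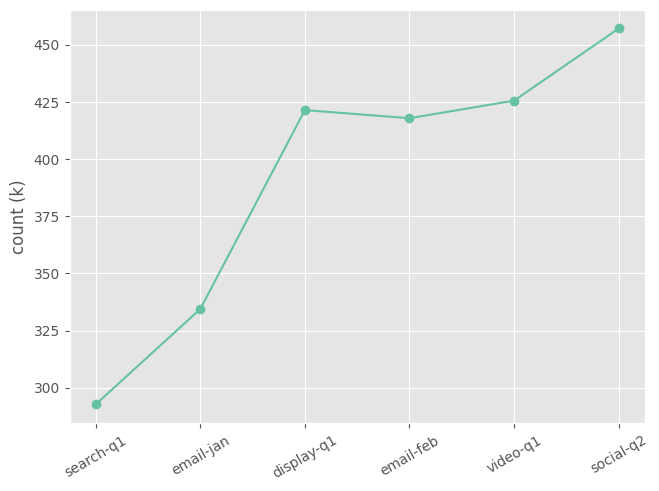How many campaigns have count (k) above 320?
Above 320: email-jan, display-q1, email-feb, video-q1, social-q2.

5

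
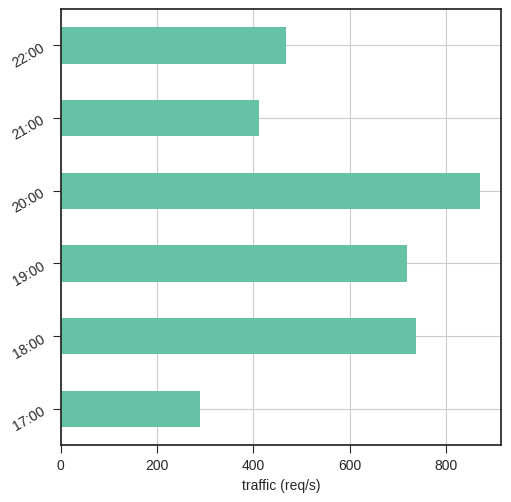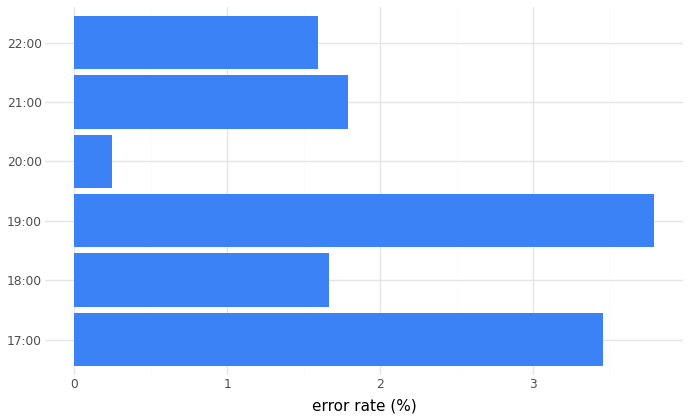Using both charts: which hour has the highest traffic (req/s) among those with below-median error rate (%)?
20:00

Chart 2 median error rate (%) ≈ 1.5; below-median hours: 18:00, 20:00, 22:00. Among those, 20:00 has the highest traffic (req/s) (≈ 900).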